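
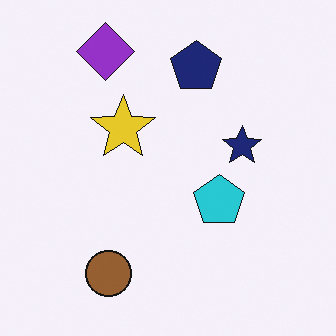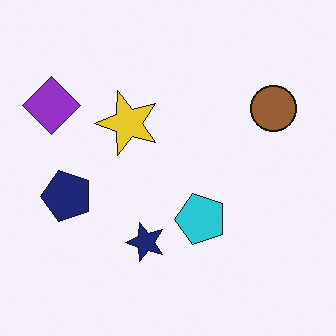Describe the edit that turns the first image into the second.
The image was transposed (reflected across the top-left ↔ bottom-right diagonal).

Shapes have swapped their row and column positions — what was in the top-right is now in the bottom-left — a diagonal reflection.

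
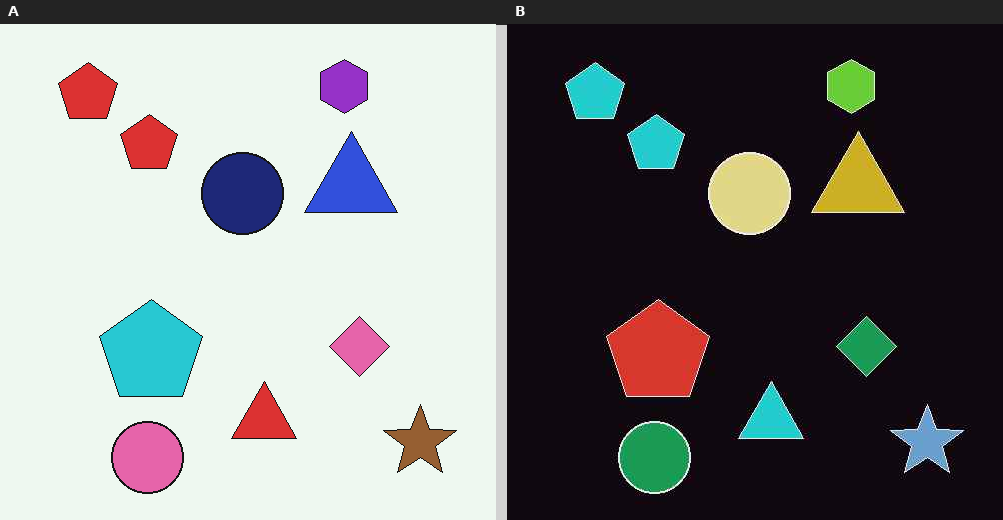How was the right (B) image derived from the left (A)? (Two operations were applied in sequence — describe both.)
The image was color-inverted (negative), then given moderate JPEG compression.

The light background has become dark and every shape's color is its complement — a photographic negative. Blocky 8×8 compression artifacts appear around shape edges and the flat background shows ringing — characteristic JPEG degradation.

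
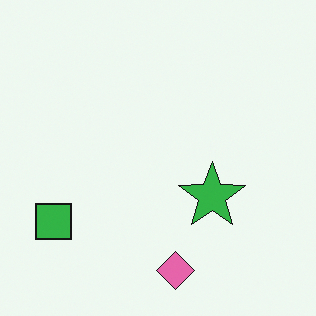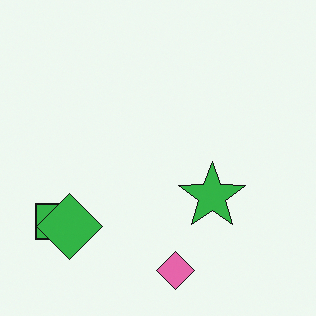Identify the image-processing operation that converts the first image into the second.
The image was overlaid with an additional green diamond.

A green diamond appears in the second image that is absent from the first.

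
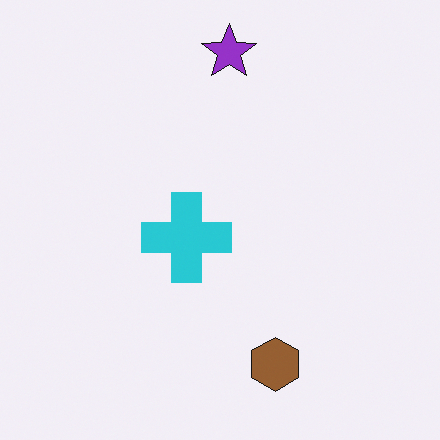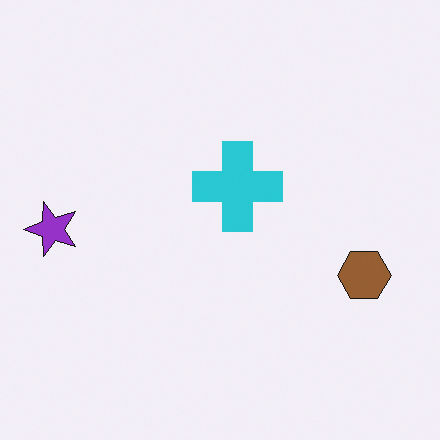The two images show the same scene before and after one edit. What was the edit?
The second image is the first transposed (reflected across the top-left ↔ bottom-right diagonal).

Shapes have swapped their row and column positions — what was in the top-right is now in the bottom-left — a diagonal reflection.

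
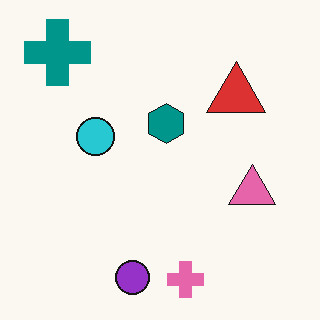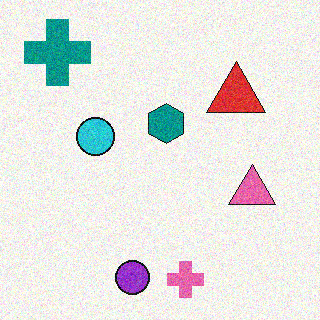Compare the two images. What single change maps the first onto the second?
The second image is the first degraded with moderate additive noise.

Random speckle covers the whole image, including the flat background.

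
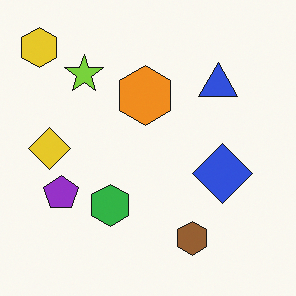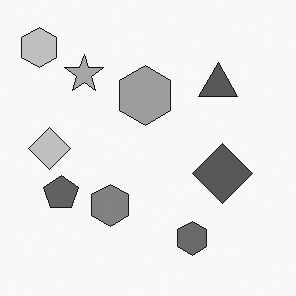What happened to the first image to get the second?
The transformation is: converted to grayscale.

All color is removed — every shape is now a shade of grey.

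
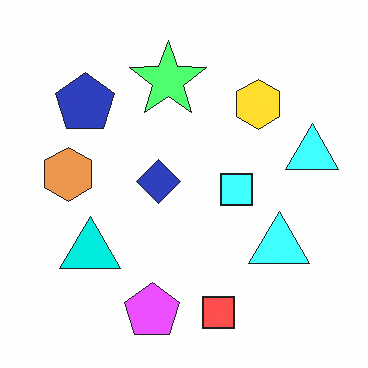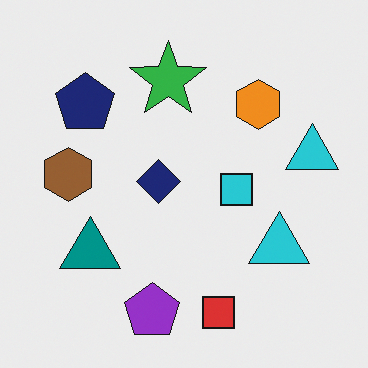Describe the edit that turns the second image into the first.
The image was noticeably brightened.

Every pixel — background and shapes alike — is uniformly brightened.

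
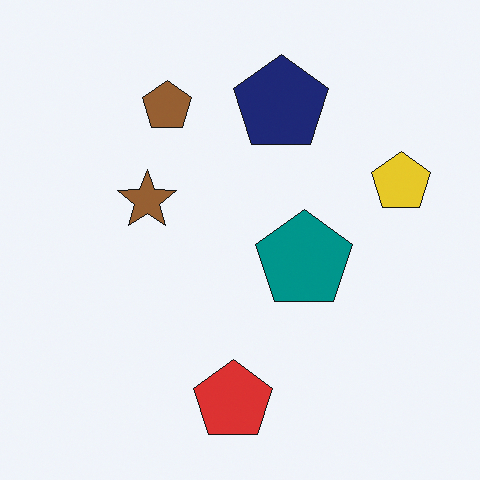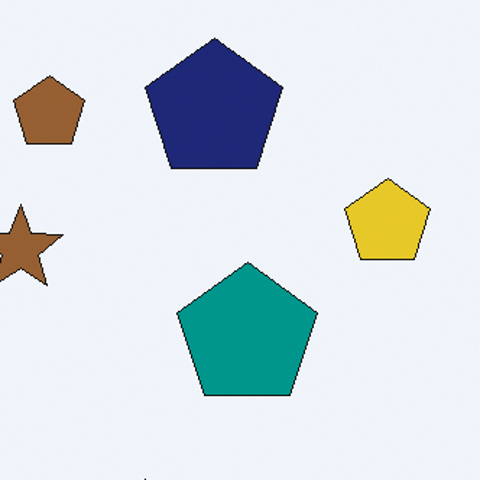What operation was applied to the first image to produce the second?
It was cropped slightly and scaled back up.

The visible shapes are larger and the field of view is narrower; shapes near the original edges may be partly or wholly outside the frame — a crop-and-rescale.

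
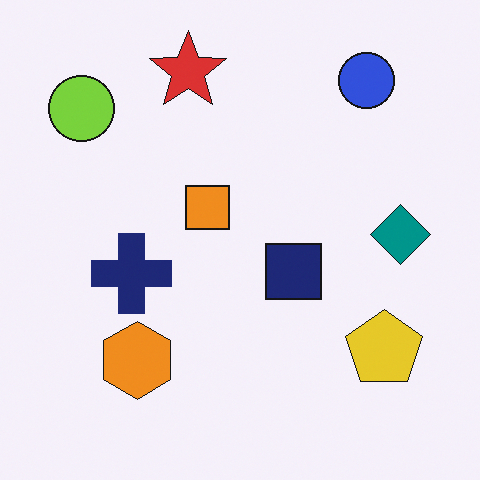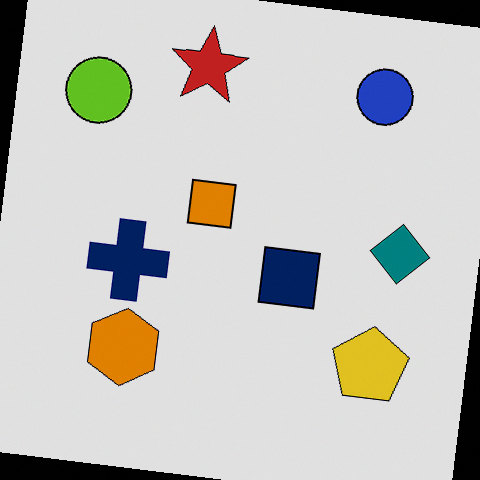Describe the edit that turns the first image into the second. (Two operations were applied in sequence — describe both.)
This is the original image rotated clockwise by a slight angle, then moderately posterized.

Every shape is tilted by the same angle and the image corners show triangular fill wedges — a whole-image rotation by a non-right angle. Each flat color has snapped to a coarser quantized level — most visibly, the near-white background has dropped to a flat grey.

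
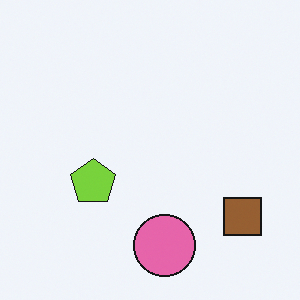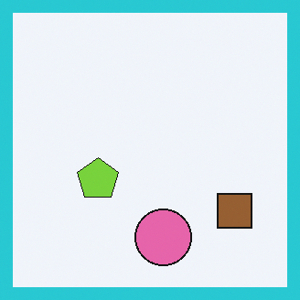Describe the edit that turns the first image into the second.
The transformation is: framed with a cyan border.

A solid cyan frame runs around the edge of the second image, with the content slightly shrunk inside it.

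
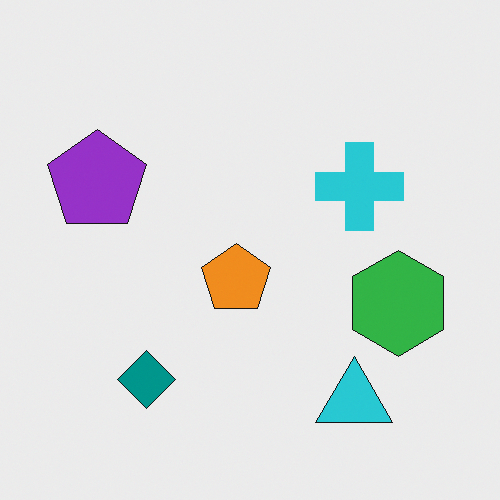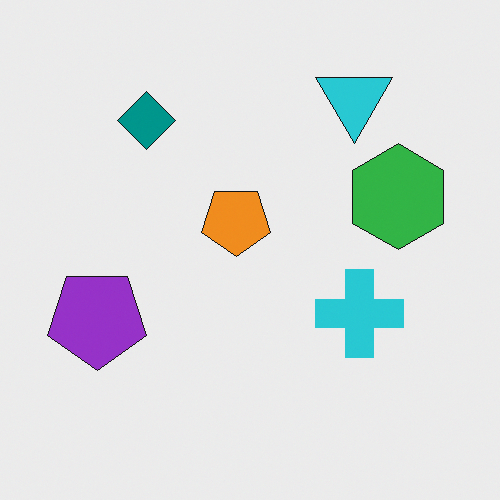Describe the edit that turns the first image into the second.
The image was flipped vertically (top ↔ bottom).

The cyan triangle is in the bottom-right of the first image and the top-right of the second — shapes on opposite sides of the horizontal midline have swapped in a mirror flip.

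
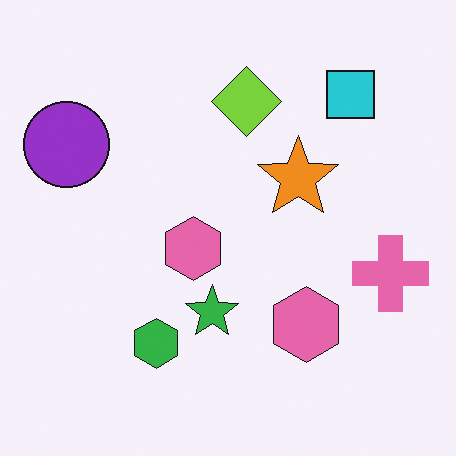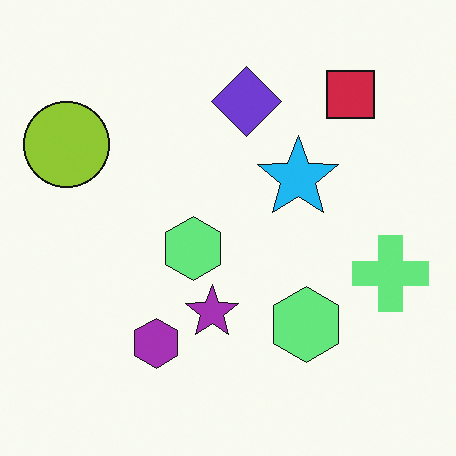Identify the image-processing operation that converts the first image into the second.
It was hue-shifted through roughly half the color wheel.

Every shape's color has rotated by the same amount around the hue wheel — a uniform hue shift.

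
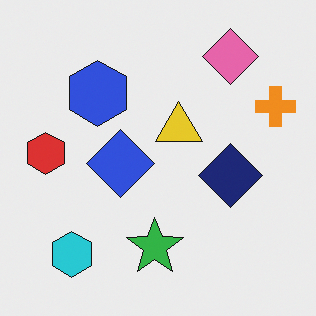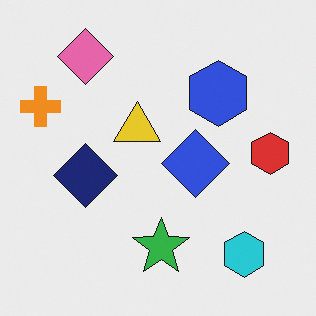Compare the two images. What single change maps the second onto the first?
It was flipped horizontally (left ↔ right).

The orange cross is in the left of the second image and the right of the first — shapes on opposite sides of the vertical midline have swapped in a mirror flip.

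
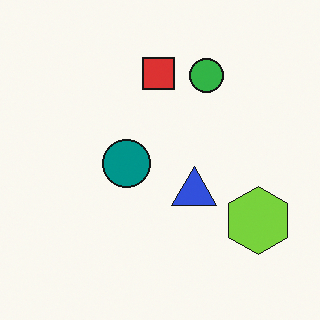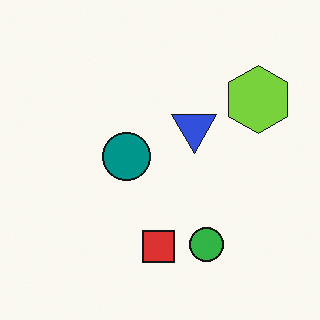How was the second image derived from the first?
This is the original image flipped vertically (top ↔ bottom).

The red square is in the top of the first image and the bottom of the second — shapes on opposite sides of the horizontal midline have swapped in a mirror flip.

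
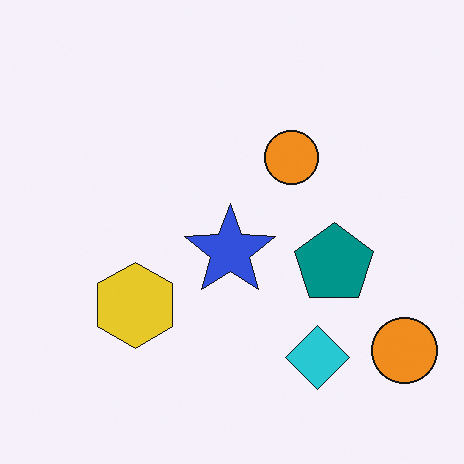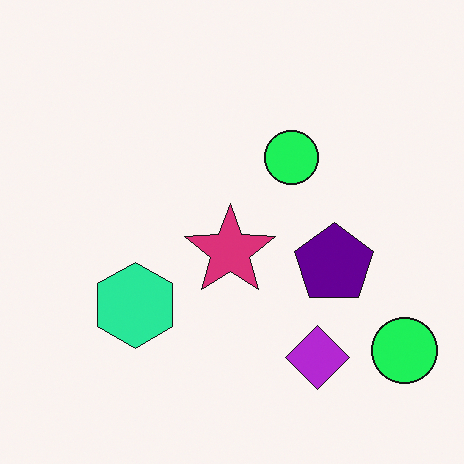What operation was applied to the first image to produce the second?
The image was hue-shifted noticeably.

Every shape's color has rotated by the same amount around the hue wheel — a uniform hue shift.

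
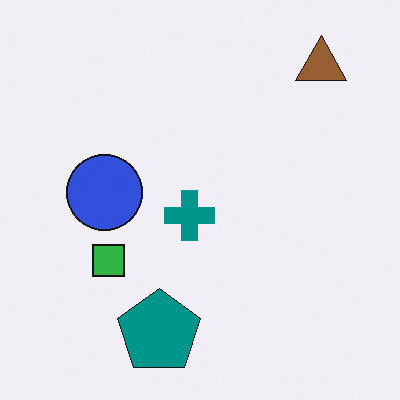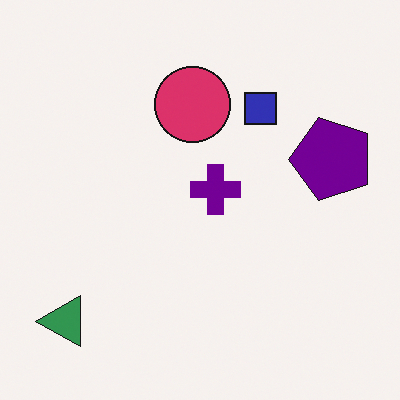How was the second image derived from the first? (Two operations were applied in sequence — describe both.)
The second image is the first transposed (reflected across the top-left ↔ bottom-right diagonal), then hue-shifted through roughly a third of the color wheel.

Shapes have swapped their row and column positions — what was in the top-right is now in the bottom-left — a diagonal reflection. Every shape's color has rotated by the same amount around the hue wheel — a uniform hue shift.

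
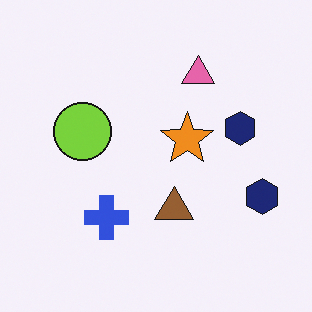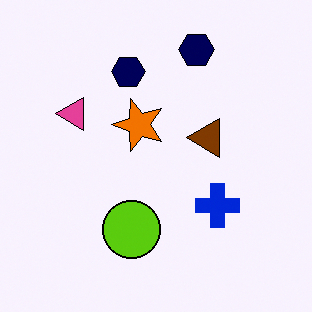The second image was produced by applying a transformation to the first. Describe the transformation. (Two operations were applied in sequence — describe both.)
The image was rotated 90° counter-clockwise, then given slightly increased contrast.

The pink triangle sits in the top of the first image and the left of the second — consistent with a whole-image 90° counter-clockwise rotation. Tones are pushed away from mid-grey across the whole image — a global contrast change.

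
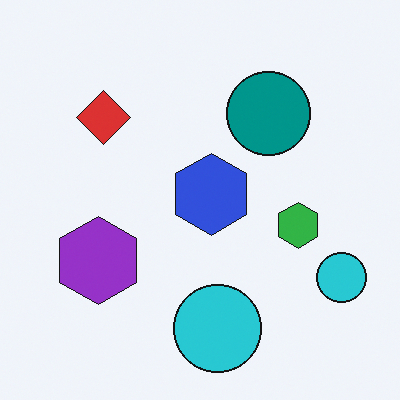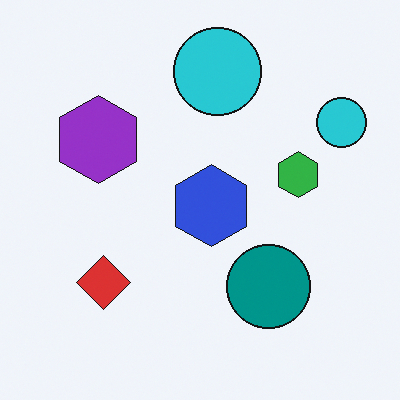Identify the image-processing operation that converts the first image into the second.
Flipped vertically (top ↔ bottom).

The teal circle is in the top-right of the first image and the bottom-right of the second — shapes on opposite sides of the horizontal midline have swapped in a mirror flip.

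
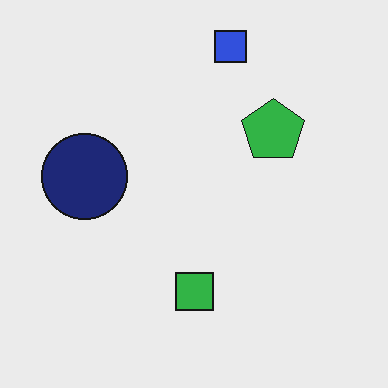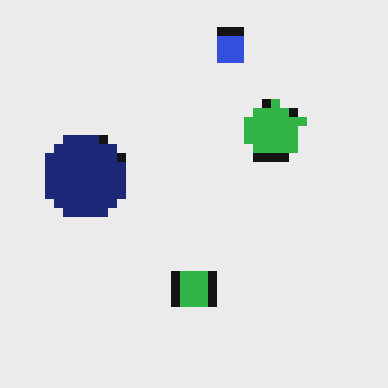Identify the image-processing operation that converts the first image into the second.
Coarsely pixelated.

Shapes are reduced to large square blocks; fine edges and outlines are lost — a downscale-then-upscale (mosaic) effect.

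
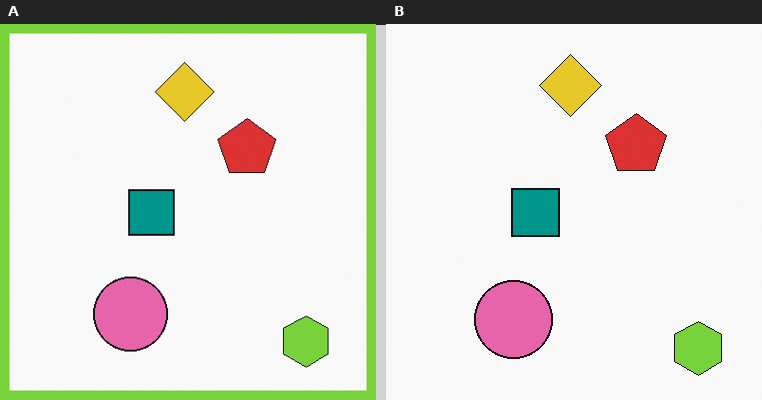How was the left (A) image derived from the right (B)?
The transformation is: framed with a lime border.

A solid lime frame runs around the edge of the left (A) image, with the content slightly shrunk inside it.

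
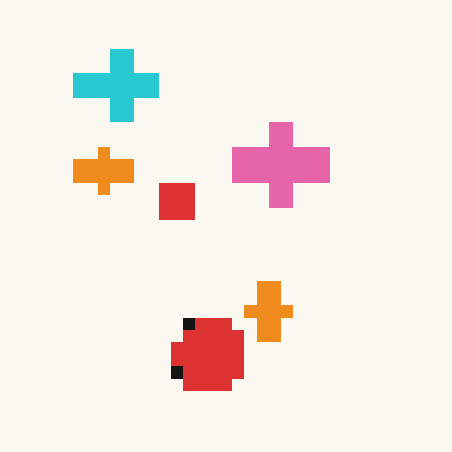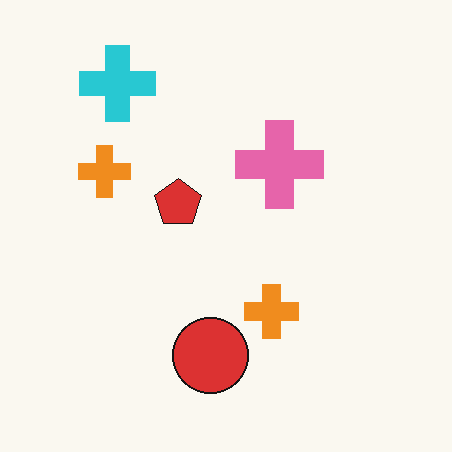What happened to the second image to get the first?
Heavily pixelated into large blocks.

Shapes are reduced to large square blocks; fine edges and outlines are lost — a downscale-then-upscale (mosaic) effect.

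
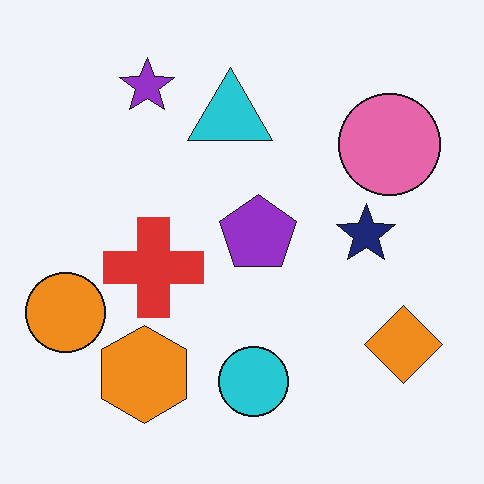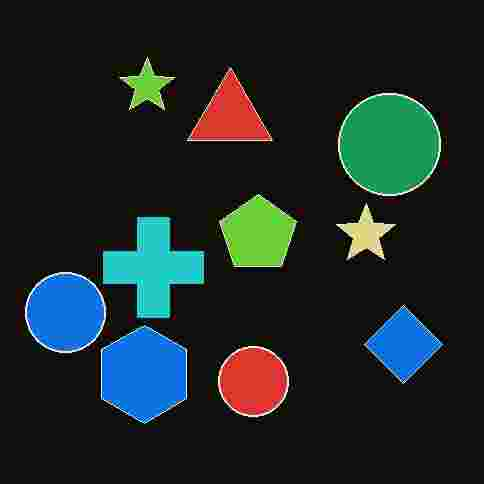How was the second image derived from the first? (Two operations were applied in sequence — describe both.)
The transformation is: color-inverted (negative), then heavily JPEG-compressed with obvious blocking artifacts.

The light background has become dark and every shape's color is its complement — a photographic negative. Blocky 8×8 compression artifacts appear around shape edges and the flat background shows ringing — characteristic JPEG degradation.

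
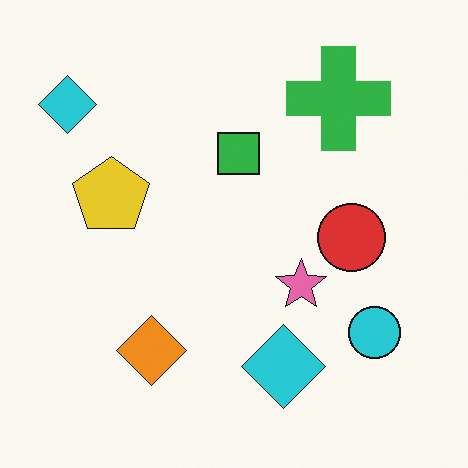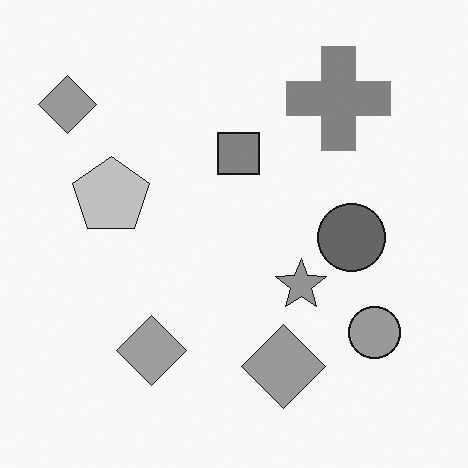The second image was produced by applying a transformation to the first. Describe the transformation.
Converted to grayscale.

All color is removed — every shape is now a shade of grey.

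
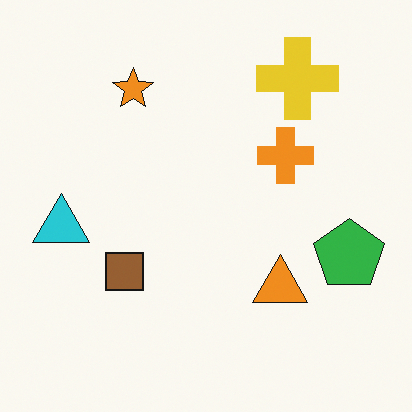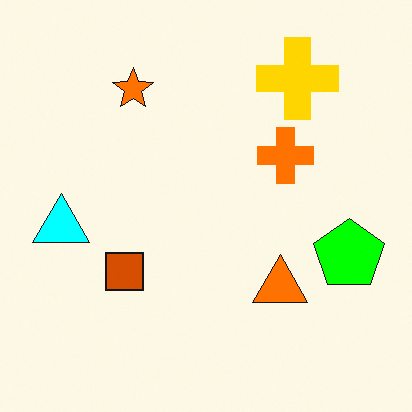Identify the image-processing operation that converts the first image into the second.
The image was heavily oversaturated.

All colors are more vivid — a global saturation change.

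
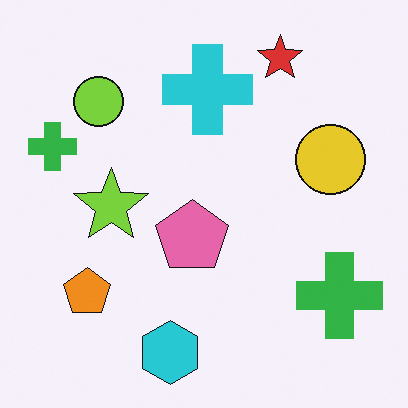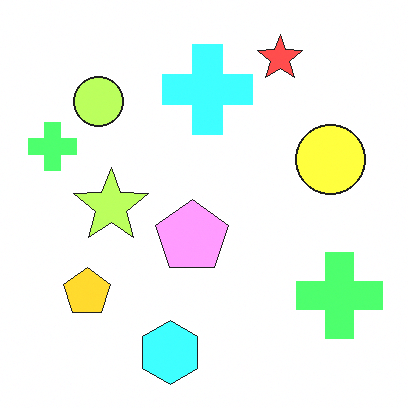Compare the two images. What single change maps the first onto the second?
The image was noticeably brightened.

Every pixel — background and shapes alike — is uniformly brightened.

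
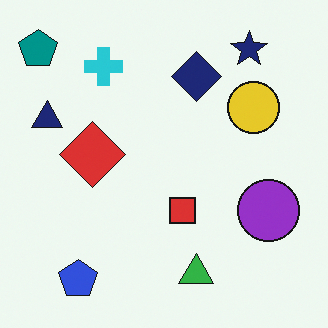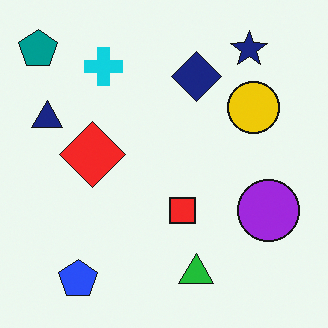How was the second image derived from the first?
It was slightly oversaturated.

All colors are more vivid — a global saturation change.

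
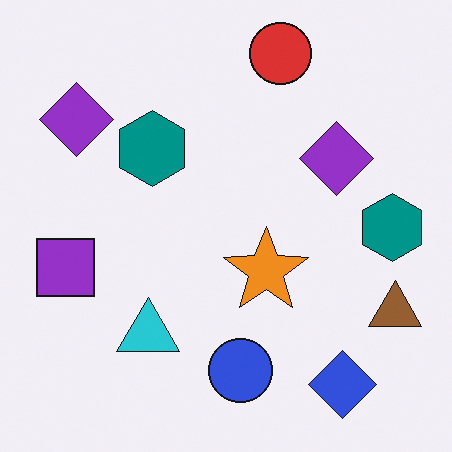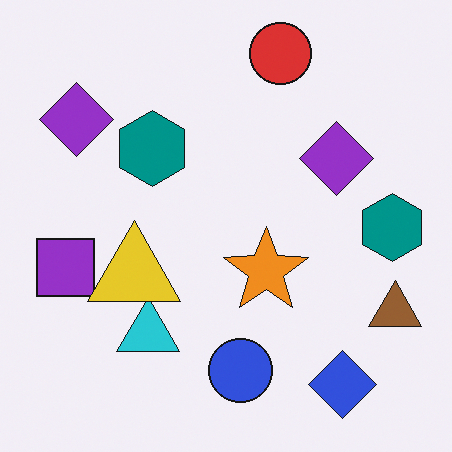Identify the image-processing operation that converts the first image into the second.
The image was overlaid with an additional yellow triangle.

A yellow triangle appears in the second image that is absent from the first.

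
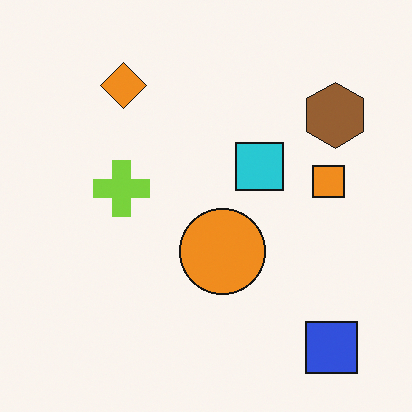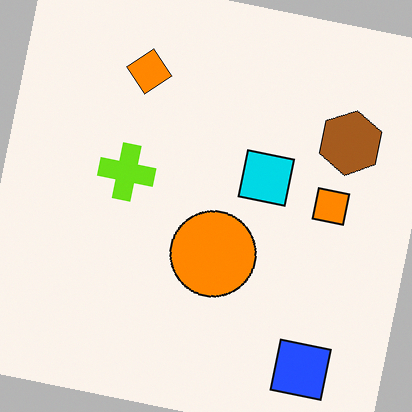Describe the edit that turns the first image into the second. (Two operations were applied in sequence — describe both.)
It was slightly oversaturated, then rotated clockwise by a small amount.

All colors are more vivid — a global saturation change. Every shape is tilted by the same angle and the image corners show triangular fill wedges — a whole-image rotation by a non-right angle.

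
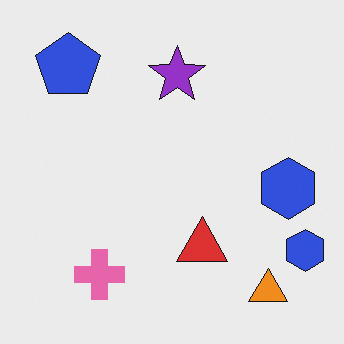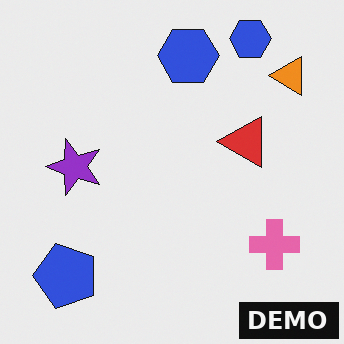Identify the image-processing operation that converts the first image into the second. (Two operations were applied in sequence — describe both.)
This is the original image rotated 90° counter-clockwise, then watermarked with the text "DEMO" in the lower-right corner.

The orange triangle sits in the bottom-right of the first image and the top-right of the second — consistent with a whole-image 90° counter-clockwise rotation. A dark label reading "DEMO" appears in the lower-right corner.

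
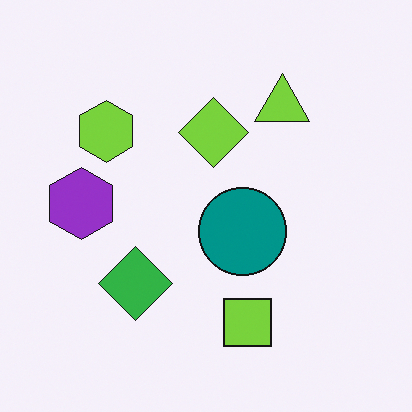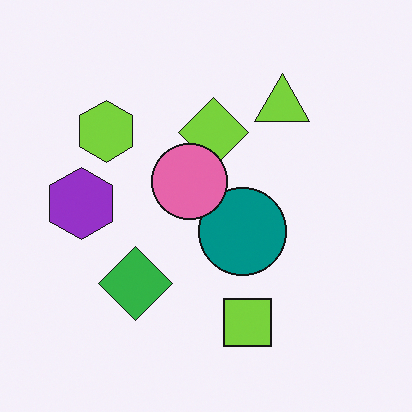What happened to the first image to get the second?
It was overlaid with an additional pink circle.

A pink circle appears in the second image that is absent from the first.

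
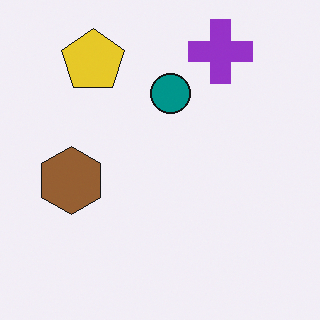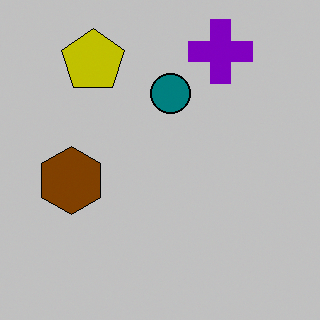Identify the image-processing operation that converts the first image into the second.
Heavily posterized to just a handful of flat colors.

Each flat color has snapped to a coarser quantized level — most visibly, the near-white background has dropped to a flat grey.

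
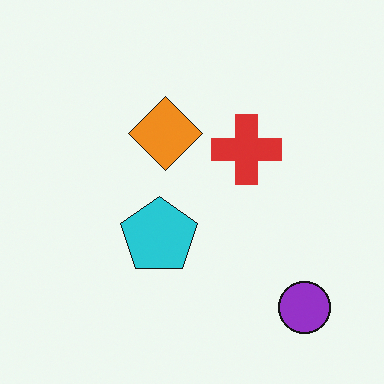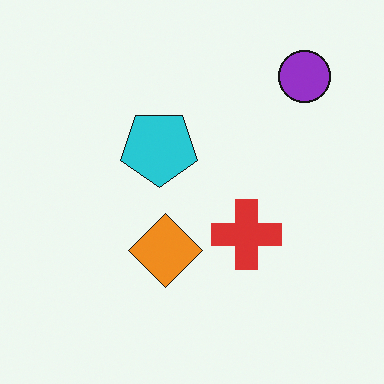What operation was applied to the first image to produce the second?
This is the original image flipped vertically (top ↔ bottom).

The purple circle is in the bottom-right of the first image and the top-right of the second — shapes on opposite sides of the horizontal midline have swapped in a mirror flip.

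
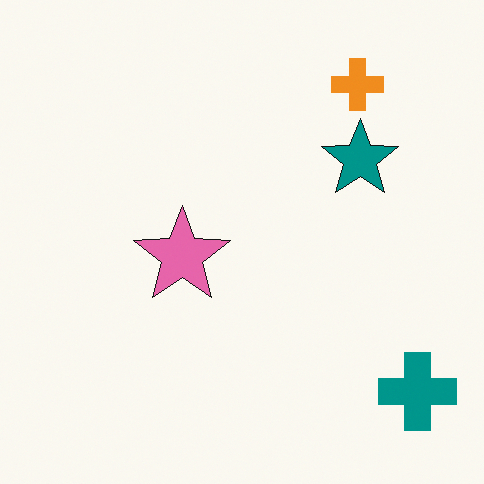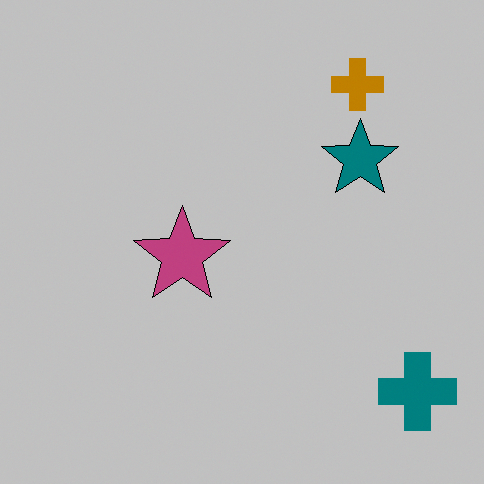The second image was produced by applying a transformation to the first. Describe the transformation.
The second image is the first aggressively posterized.

Each flat color has snapped to a coarser quantized level — most visibly, the near-white background has dropped to a flat grey.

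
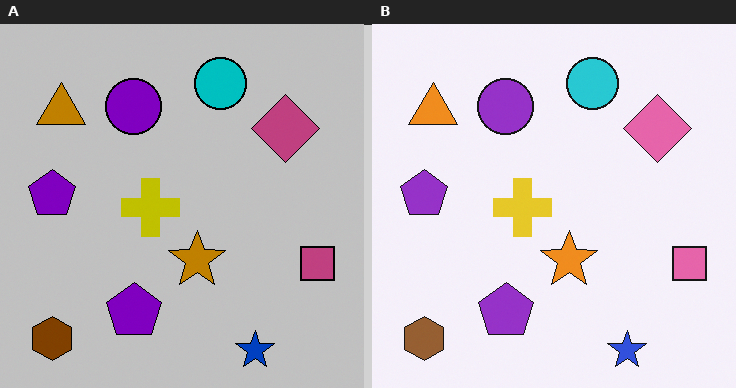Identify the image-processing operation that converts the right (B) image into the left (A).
This is the original image aggressively posterized.

Each flat color has snapped to a coarser quantized level — most visibly, the near-white background has dropped to a flat grey.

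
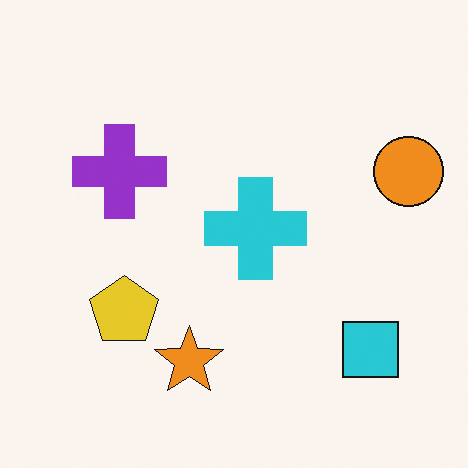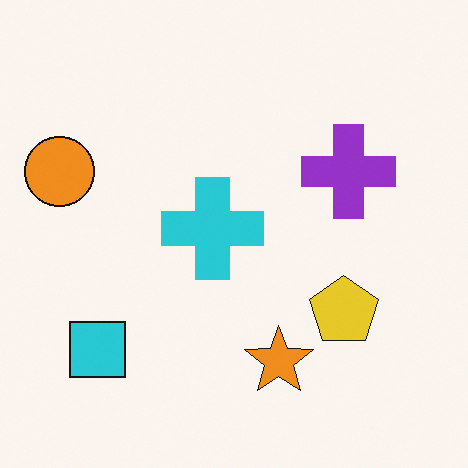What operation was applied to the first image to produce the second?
It was flipped horizontally (left ↔ right).

The orange circle is in the right of the first image and the left of the second — shapes on opposite sides of the vertical midline have swapped in a mirror flip.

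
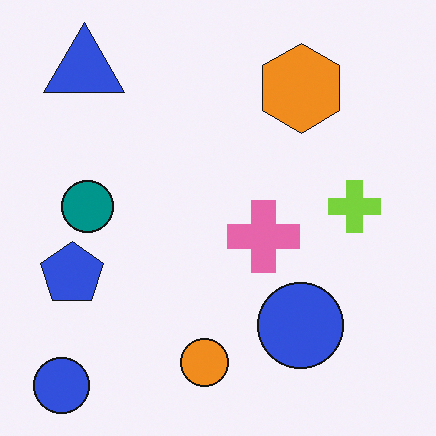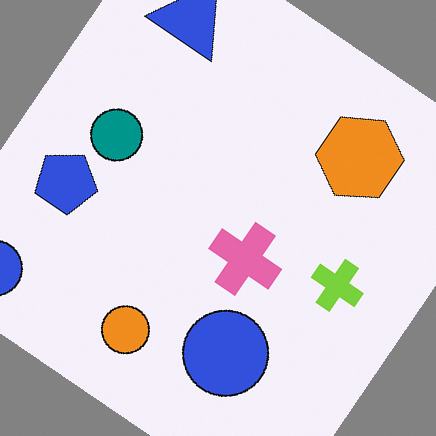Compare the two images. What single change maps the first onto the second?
The transformation is: rotated clockwise by a large amount — several tens of degrees.

Every shape is tilted by the same angle and the image corners show triangular fill wedges — a whole-image rotation by a non-right angle.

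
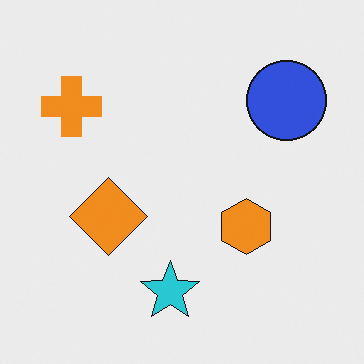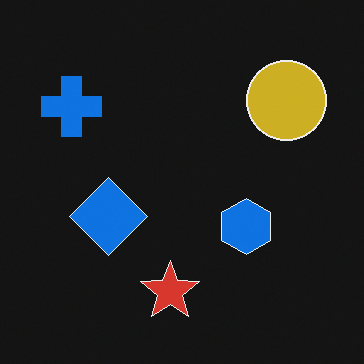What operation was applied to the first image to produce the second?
The transformation is: color-inverted (negative).

The light background has become dark and every shape's color is its complement — a photographic negative.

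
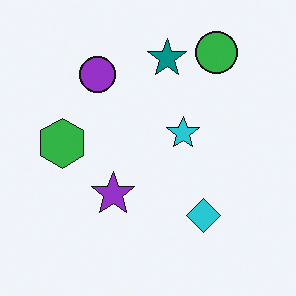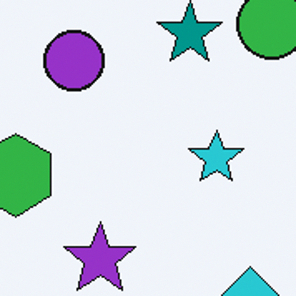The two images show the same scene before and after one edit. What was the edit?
The transformation is: cropped tightly and scaled back up.

The visible shapes are larger and the field of view is narrower; shapes near the original edges may be partly or wholly outside the frame — a crop-and-rescale.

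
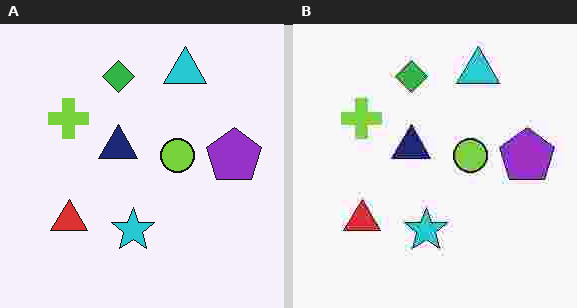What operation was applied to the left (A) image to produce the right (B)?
This is the original image degraded with heavy JPEG compression.

Blocky 8×8 compression artifacts appear around shape edges and the flat background shows ringing — characteristic JPEG degradation.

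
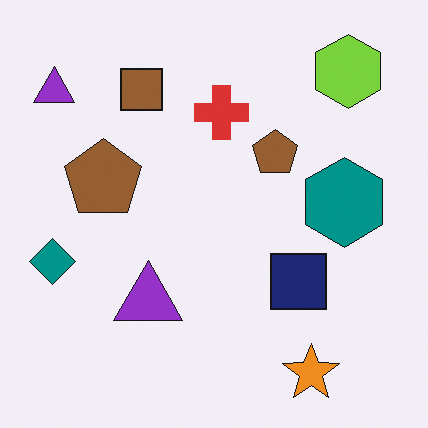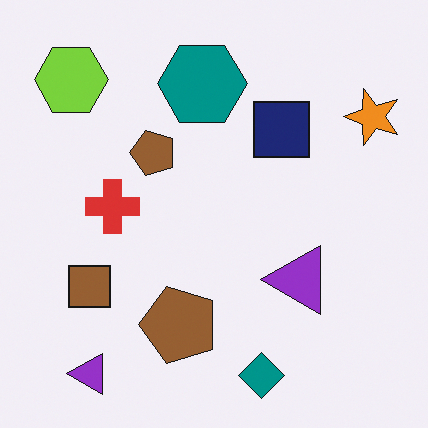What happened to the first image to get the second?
The image was rotated 90° counter-clockwise.

The lime hexagon sits in the top-right of the first image and the top-left of the second — consistent with a whole-image 90° counter-clockwise rotation.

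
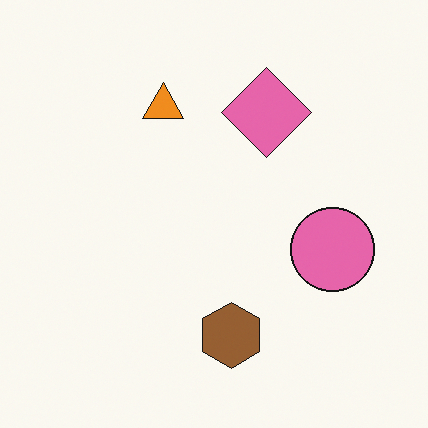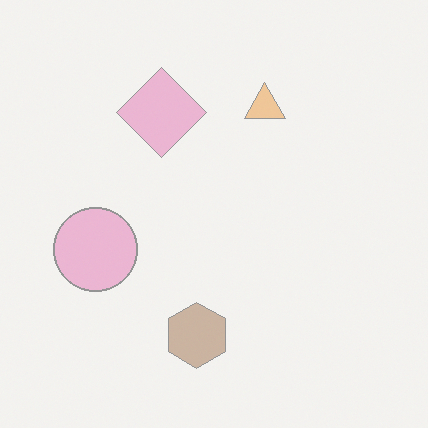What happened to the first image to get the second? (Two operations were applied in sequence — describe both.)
The transformation is: given much lower contrast, then flipped horizontally (left ↔ right).

Tones are pushed toward mid-grey across the whole image — a global contrast change. The pink circle is in the right of the first image and the left of the second — shapes on opposite sides of the vertical midline have swapped in a mirror flip.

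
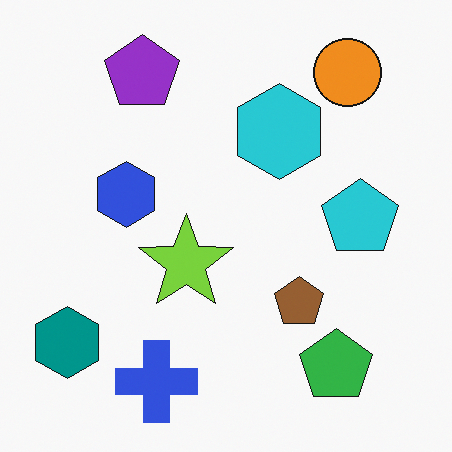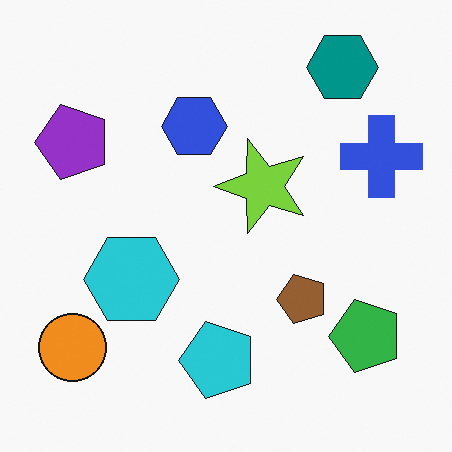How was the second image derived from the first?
This is the original image transposed (reflected across the top-left ↔ bottom-right diagonal).

Shapes have swapped their row and column positions — what was in the top-right is now in the bottom-left — a diagonal reflection.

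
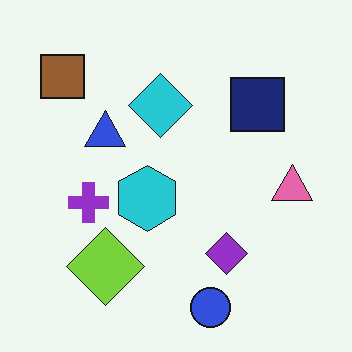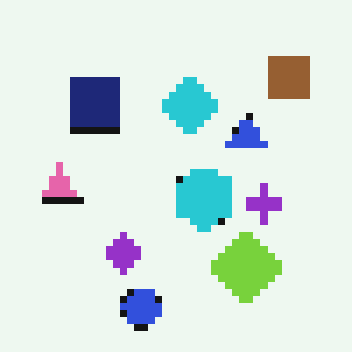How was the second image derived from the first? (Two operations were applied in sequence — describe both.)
The transformation is: pixelated into visible square blocks, then flipped horizontally (left ↔ right).

Shapes are reduced to large square blocks; fine edges and outlines are lost — a downscale-then-upscale (mosaic) effect. The pink triangle is in the right of the first image and the left of the second — shapes on opposite sides of the vertical midline have swapped in a mirror flip.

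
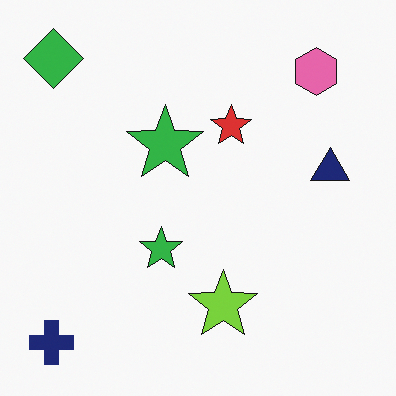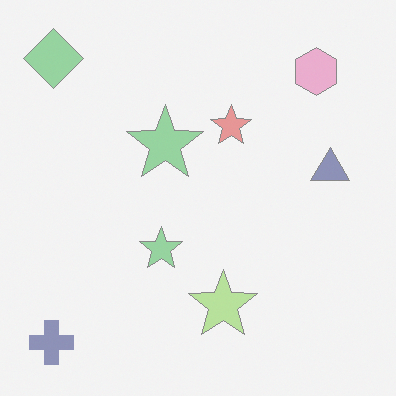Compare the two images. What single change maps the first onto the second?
The second image is the first given much lower contrast.

Tones are pushed toward mid-grey across the whole image — a global contrast change.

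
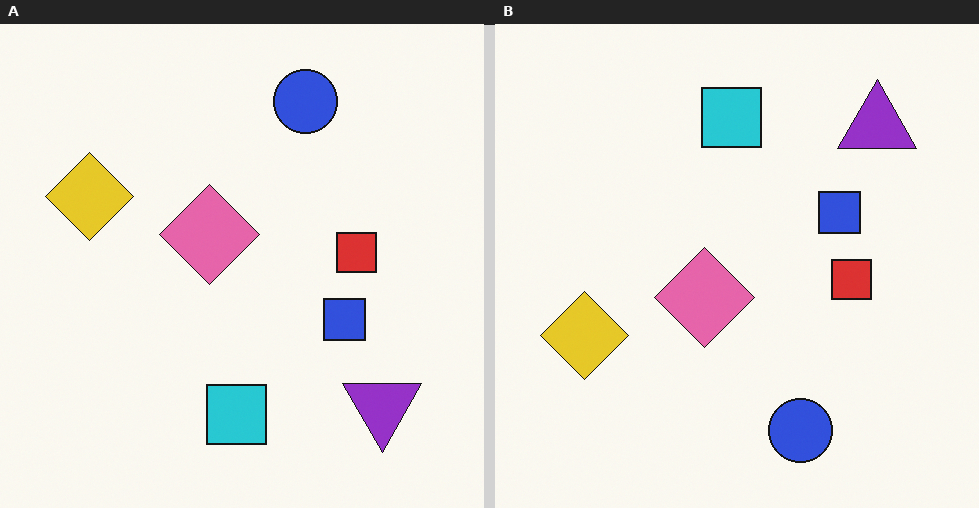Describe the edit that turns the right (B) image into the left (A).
It was flipped vertically (top ↔ bottom).

The blue circle is in the bottom of the right (B) image and the top of the left (A) — shapes on opposite sides of the horizontal midline have swapped in a mirror flip.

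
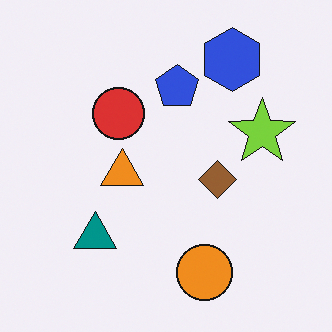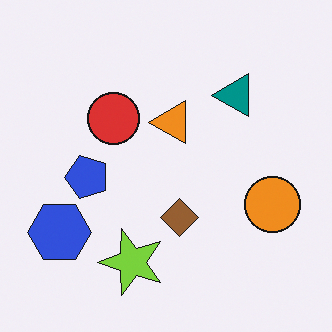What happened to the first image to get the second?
Transposed (reflected across the top-left ↔ bottom-right diagonal).

Shapes have swapped their row and column positions — what was in the top-right is now in the bottom-left — a diagonal reflection.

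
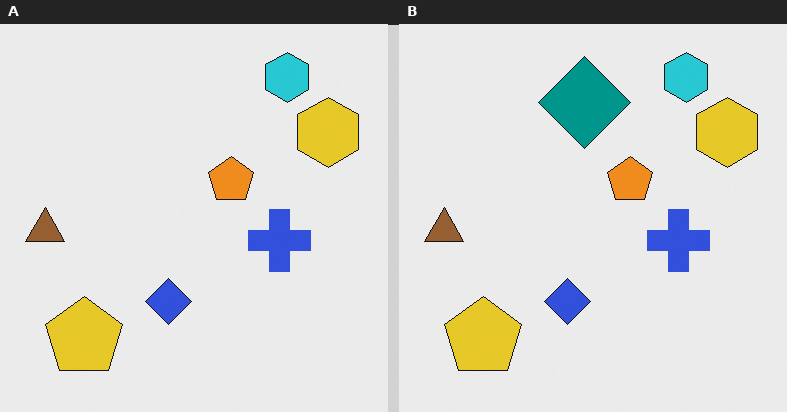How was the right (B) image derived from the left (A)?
This is the original image overlaid with an additional teal diamond.

A teal diamond appears in the right (B) image that is absent from the left (A).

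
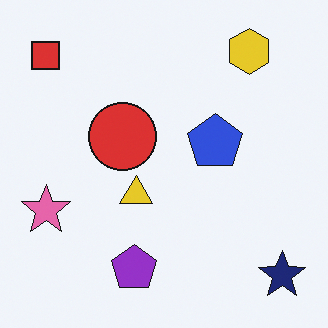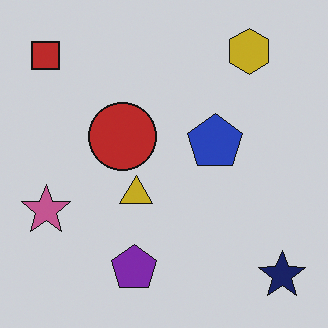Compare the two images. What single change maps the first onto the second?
This is the original image darkened a little.

Every pixel — background and shapes alike — is uniformly darkened.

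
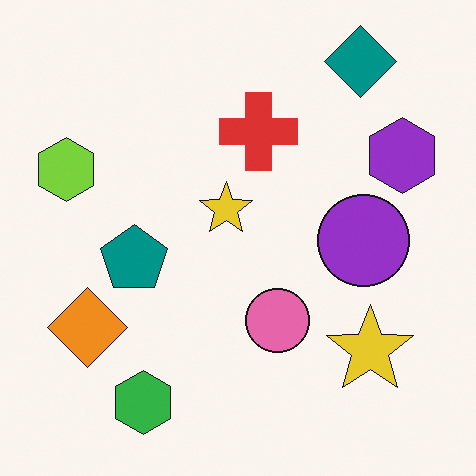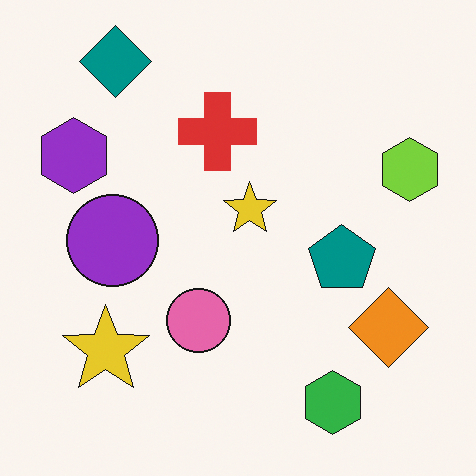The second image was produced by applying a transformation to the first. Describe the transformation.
The image was flipped horizontally (left ↔ right).

The lime hexagon is in the left of the first image and the right of the second — shapes on opposite sides of the vertical midline have swapped in a mirror flip.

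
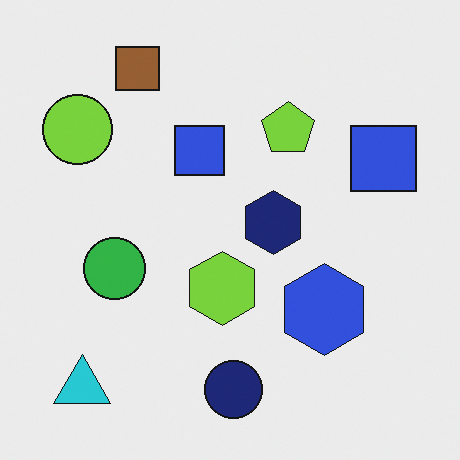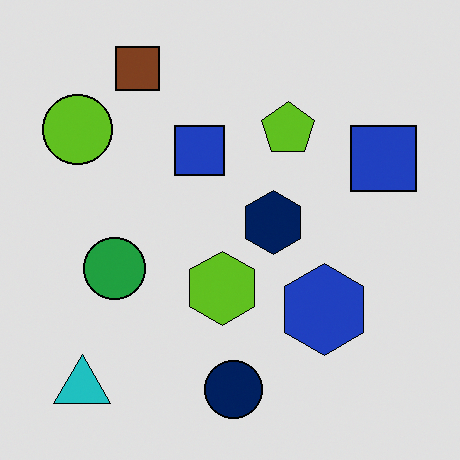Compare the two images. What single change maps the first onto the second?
It was posterized to a reduced palette.

Each flat color has snapped to a coarser quantized level — most visibly, the near-white background has dropped to a flat grey.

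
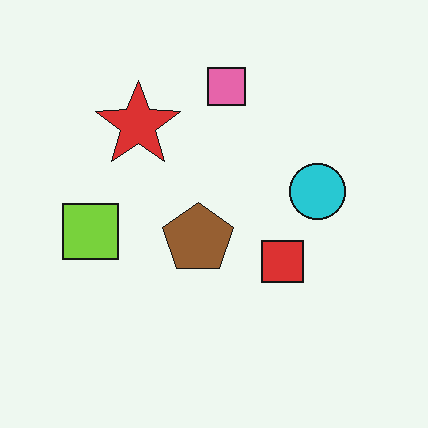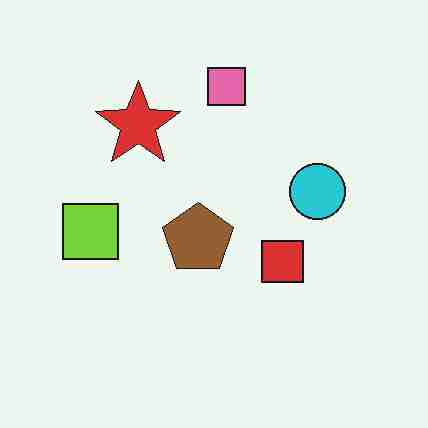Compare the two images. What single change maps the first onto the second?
This is the original image degraded with heavy JPEG compression.

Blocky 8×8 compression artifacts appear around shape edges and the flat background shows ringing — characteristic JPEG degradation.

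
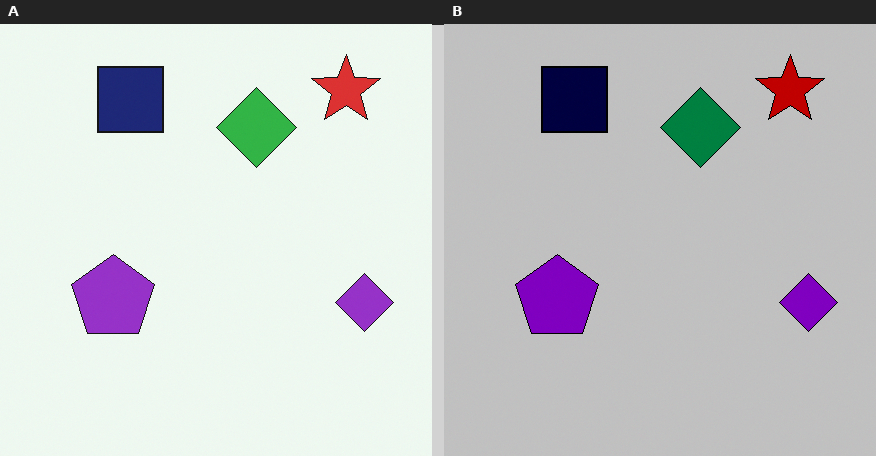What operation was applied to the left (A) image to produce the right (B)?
This is the original image aggressively posterized.

Each flat color has snapped to a coarser quantized level — most visibly, the near-white background has dropped to a flat grey.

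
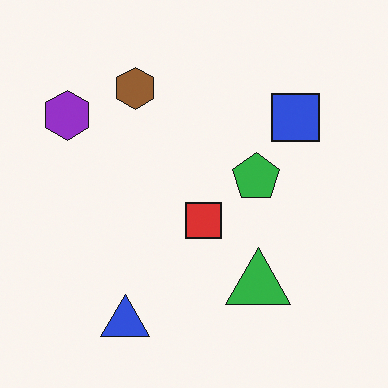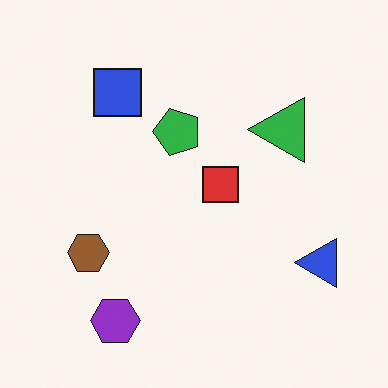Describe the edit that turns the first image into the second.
The second image is the first rotated 90° counter-clockwise.

The purple hexagon sits in the top-left of the first image and the bottom-left of the second — consistent with a whole-image 90° counter-clockwise rotation.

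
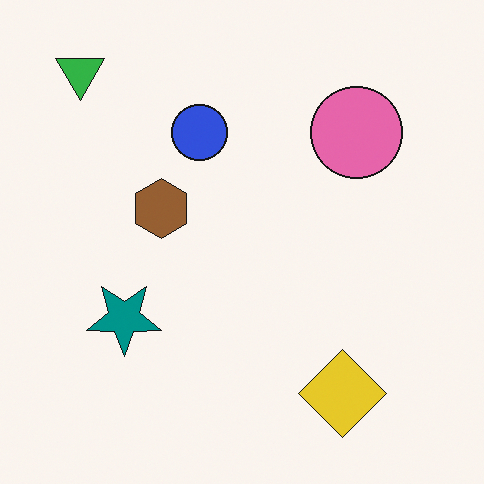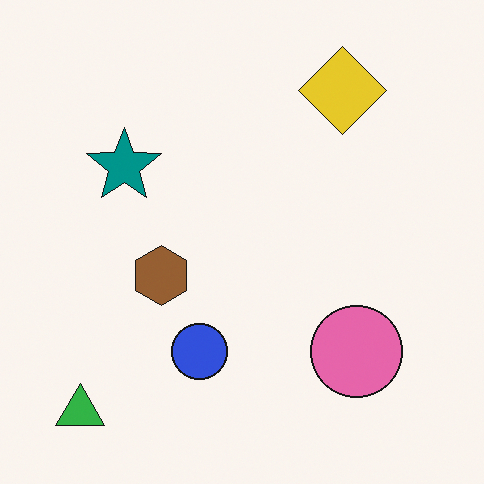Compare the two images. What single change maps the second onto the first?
The image was flipped vertically (top ↔ bottom).

The green triangle is in the bottom-left of the second image and the top-left of the first — shapes on opposite sides of the horizontal midline have swapped in a mirror flip.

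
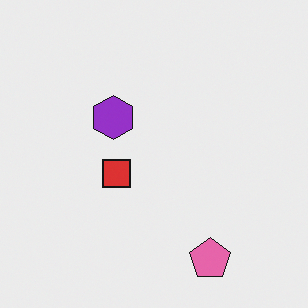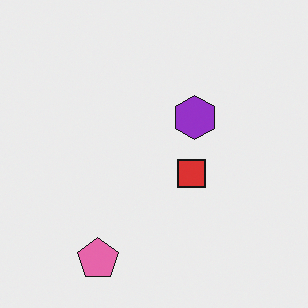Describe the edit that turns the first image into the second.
The transformation is: flipped horizontally (left ↔ right).

The pink pentagon is in the bottom-right of the first image and the bottom-left of the second — shapes on opposite sides of the vertical midline have swapped in a mirror flip.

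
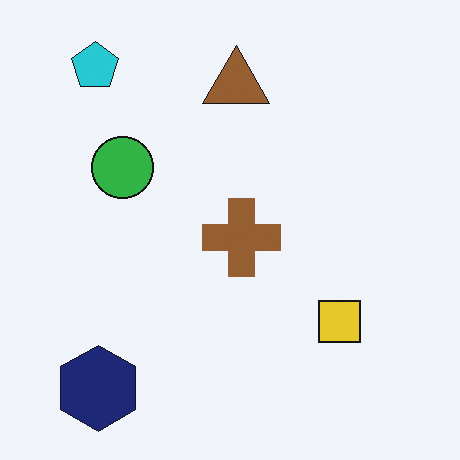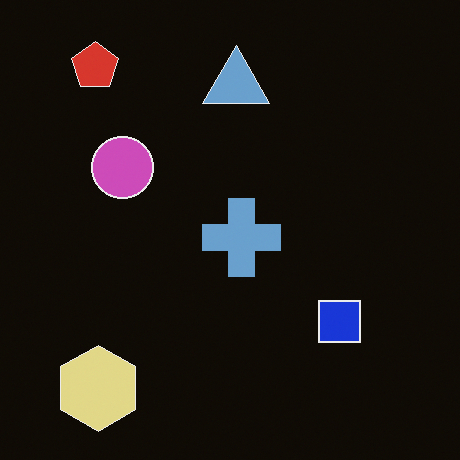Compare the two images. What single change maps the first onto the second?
Color-inverted (negative).

The light background has become dark and every shape's color is its complement — a photographic negative.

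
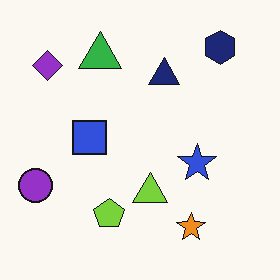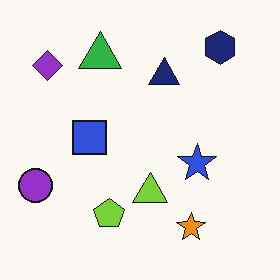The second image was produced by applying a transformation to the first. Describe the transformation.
This is the original image given moderate JPEG compression.

Blocky 8×8 compression artifacts appear around shape edges and the flat background shows ringing — characteristic JPEG degradation.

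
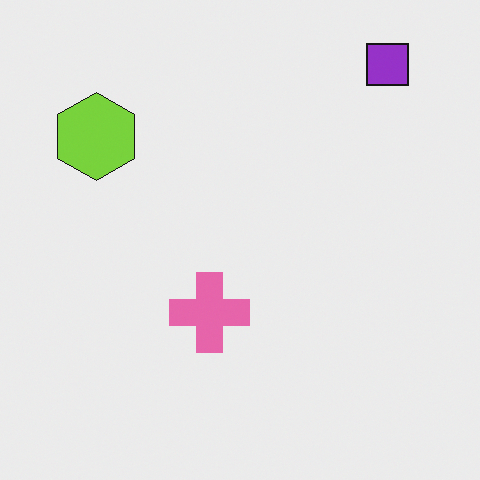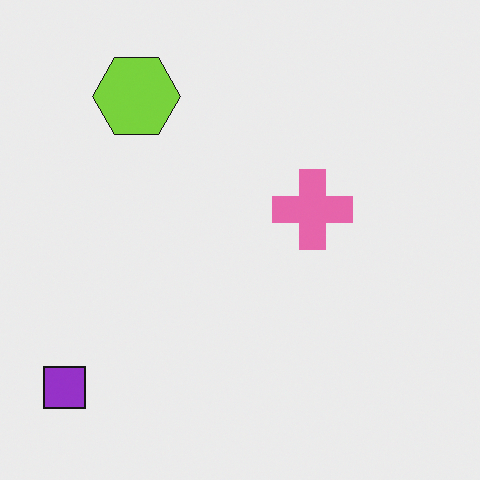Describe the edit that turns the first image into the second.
The image was transposed (reflected across the top-left ↔ bottom-right diagonal).

Shapes have swapped their row and column positions — what was in the top-right is now in the bottom-left — a diagonal reflection.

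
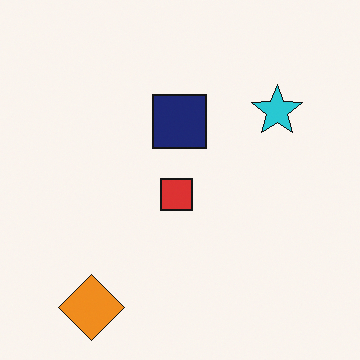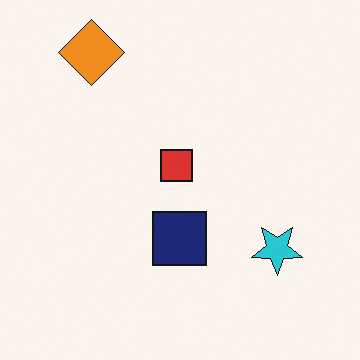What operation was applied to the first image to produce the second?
The transformation is: flipped vertically (top ↔ bottom).

The orange diamond is in the bottom-left of the first image and the top-left of the second — shapes on opposite sides of the horizontal midline have swapped in a mirror flip.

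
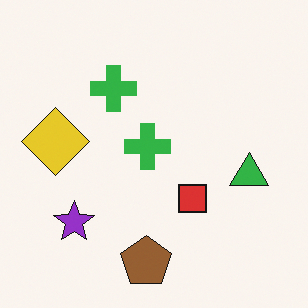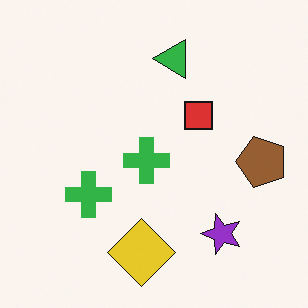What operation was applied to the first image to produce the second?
The transformation is: rotated 90° counter-clockwise.

The brown pentagon sits in the bottom of the first image and the right of the second — consistent with a whole-image 90° counter-clockwise rotation.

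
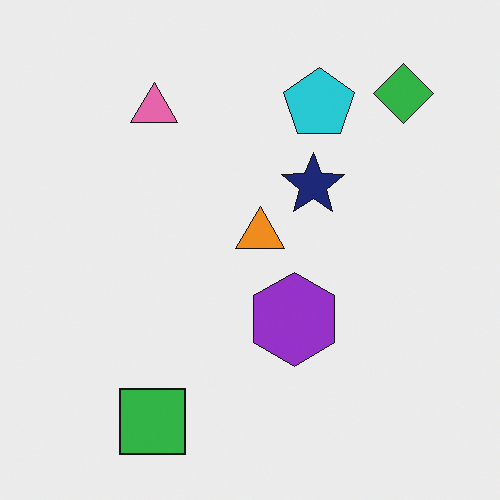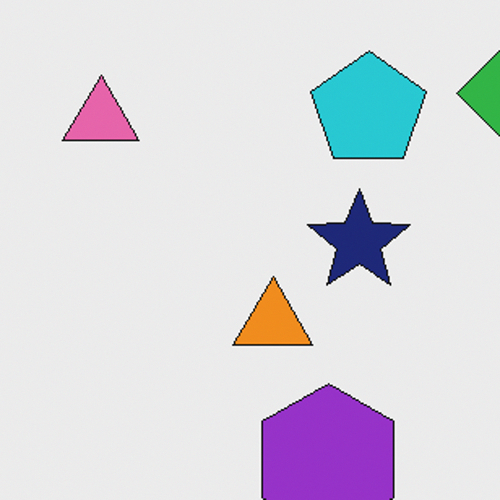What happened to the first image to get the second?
The image was cropped to a noticeably smaller region and rescaled.

The visible shapes are larger and the field of view is narrower; shapes near the original edges may be partly or wholly outside the frame — a crop-and-rescale.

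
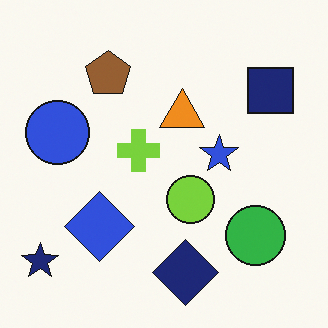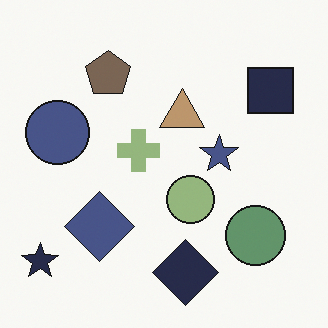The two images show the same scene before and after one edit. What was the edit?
The transformation is: heavily desaturated.

All colors are more muted and greyish — a global saturation change.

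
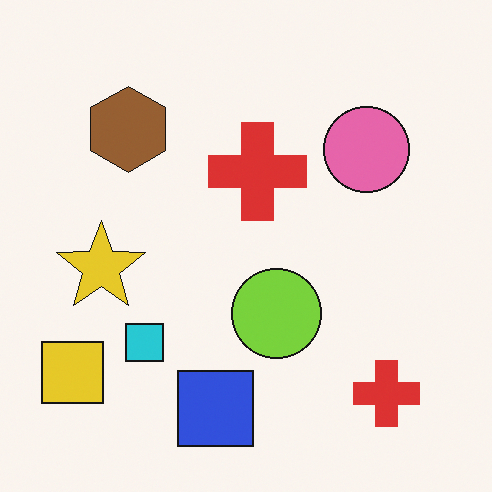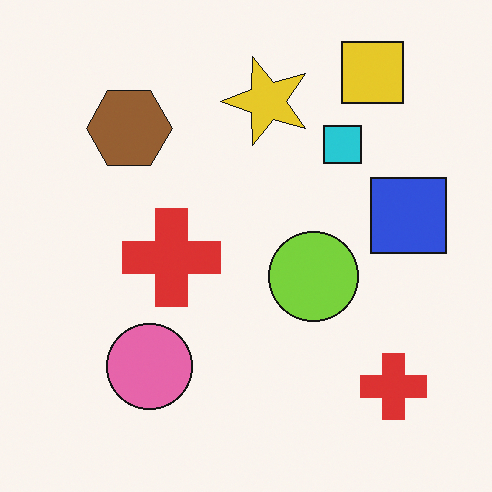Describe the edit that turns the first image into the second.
This is the original image transposed (reflected across the top-left ↔ bottom-right diagonal).

Shapes have swapped their row and column positions — what was in the top-right is now in the bottom-left — a diagonal reflection.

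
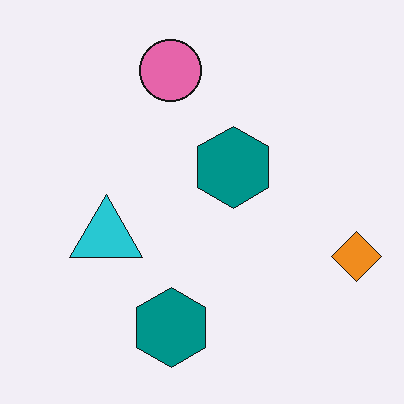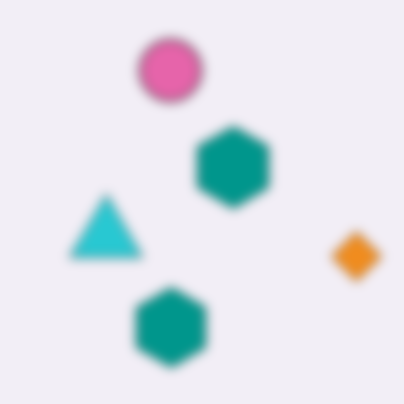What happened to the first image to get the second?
This is the original image heavily blurred.

Shape edges and outlines are uniformly softened across the whole image.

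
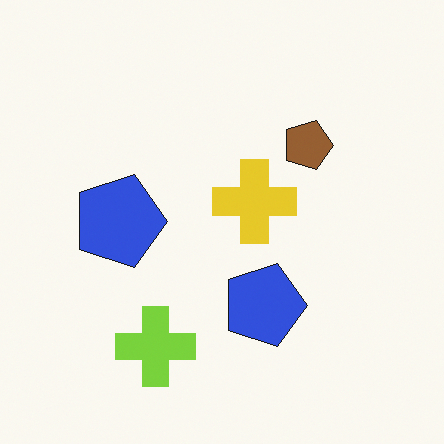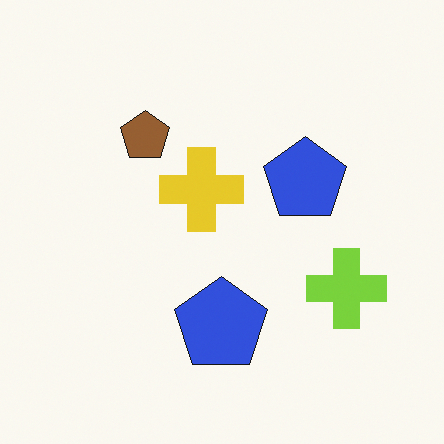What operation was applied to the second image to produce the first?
The first image is the second rotated 90° clockwise.

The lime cross sits in the right of the second image and the bottom of the first — consistent with a whole-image 90° clockwise rotation.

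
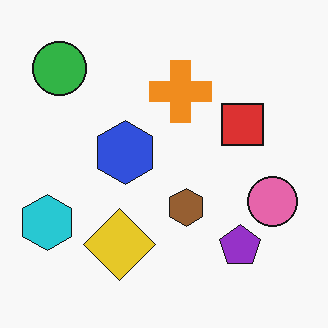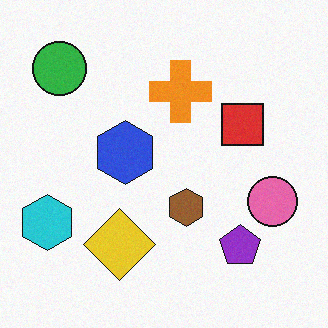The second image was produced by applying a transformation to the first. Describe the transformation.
This is the original image degraded with subtle gaussian noise.

Random speckle covers the whole image, including the flat background.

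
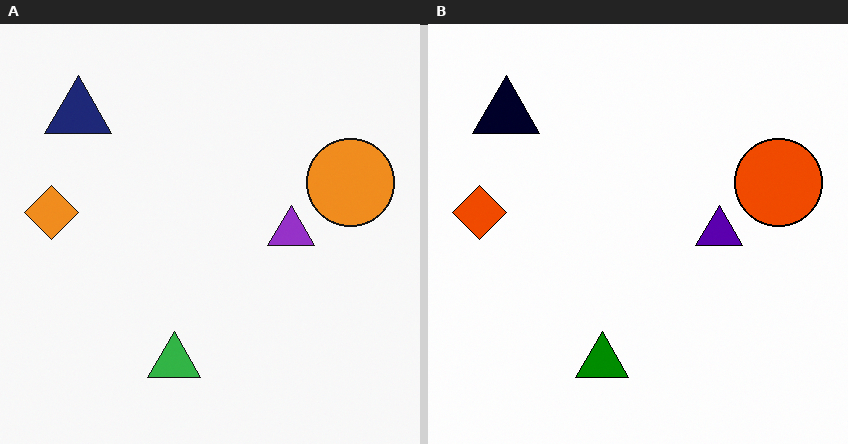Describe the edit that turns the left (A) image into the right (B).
The right (B) image is the left (A) boosted in contrast.

Tones are pushed away from mid-grey across the whole image — a global contrast change.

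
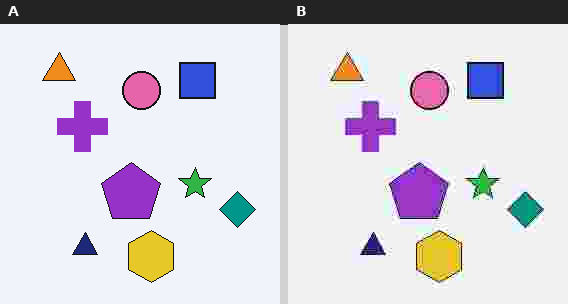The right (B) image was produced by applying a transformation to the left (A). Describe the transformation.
The transformation is: heavily JPEG-compressed with obvious blocking artifacts.

Blocky 8×8 compression artifacts appear around shape edges and the flat background shows ringing — characteristic JPEG degradation.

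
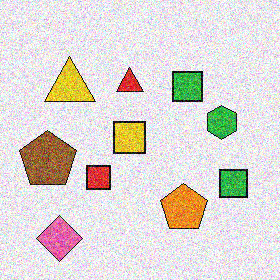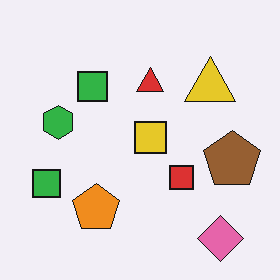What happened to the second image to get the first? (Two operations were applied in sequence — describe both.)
This is the original image degraded with heavy additive noise, then flipped horizontally (left ↔ right).

Random speckle covers the whole image, including the flat background. The brown pentagon is in the right of the second image and the left of the first — shapes on opposite sides of the vertical midline have swapped in a mirror flip.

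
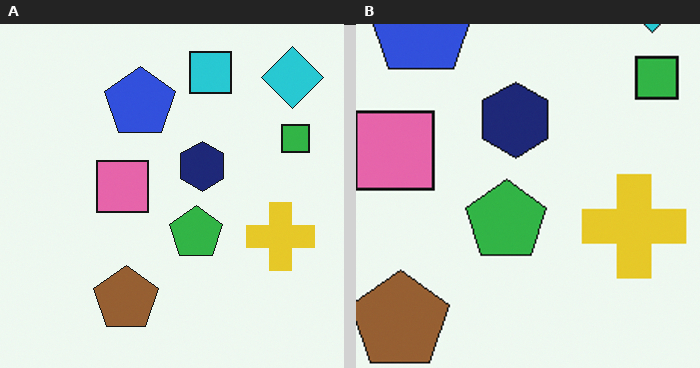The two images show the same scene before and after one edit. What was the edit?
It was cropped to a modestly smaller region and rescaled.

The visible shapes are larger and the field of view is narrower; shapes near the original edges may be partly or wholly outside the frame — a crop-and-rescale.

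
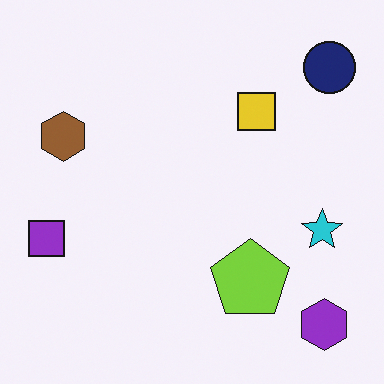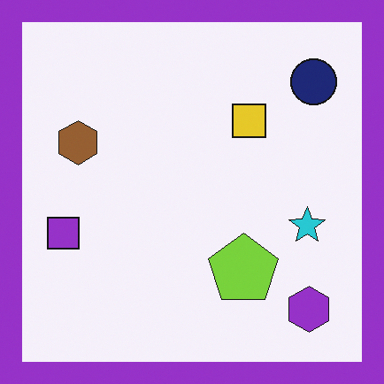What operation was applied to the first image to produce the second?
The second image is the first framed with a purple border.

A solid purple frame runs around the edge of the second image, with the content slightly shrunk inside it.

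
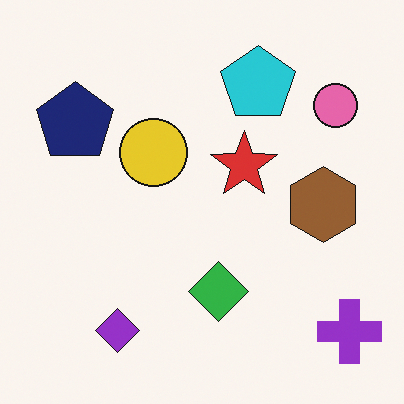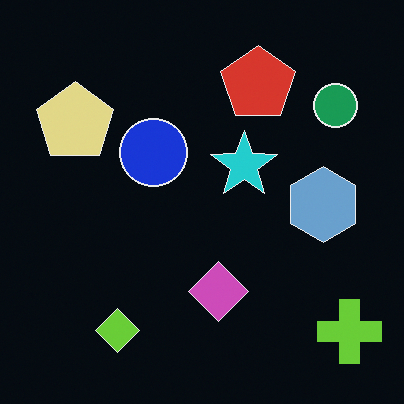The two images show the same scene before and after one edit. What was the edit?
The transformation is: color-inverted (negative).

The light background has become dark and every shape's color is its complement — a photographic negative.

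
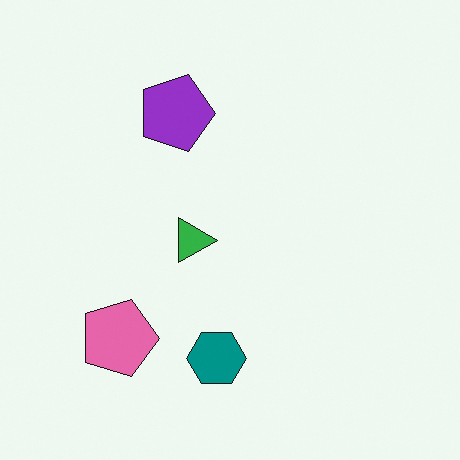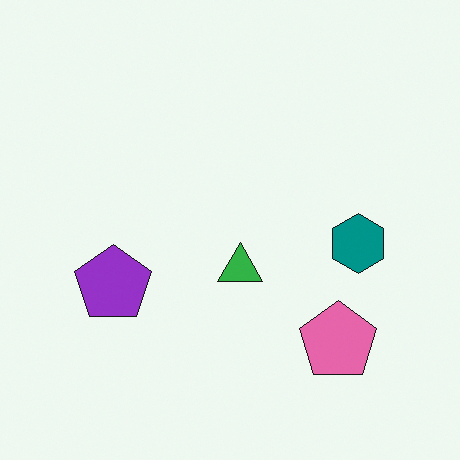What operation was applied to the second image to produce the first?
The transformation is: rotated 90° clockwise.

The pink pentagon sits in the bottom-right of the second image and the bottom-left of the first — consistent with a whole-image 90° clockwise rotation.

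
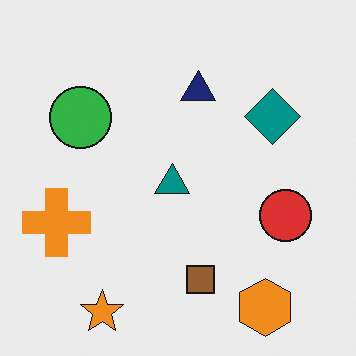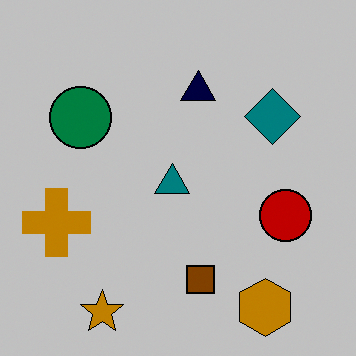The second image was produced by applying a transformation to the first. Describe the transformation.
It was heavily posterized to just a handful of flat colors.

Each flat color has snapped to a coarser quantized level — most visibly, the near-white background has dropped to a flat grey.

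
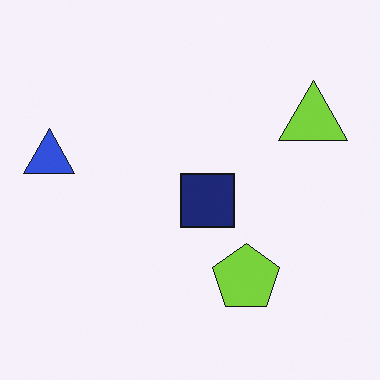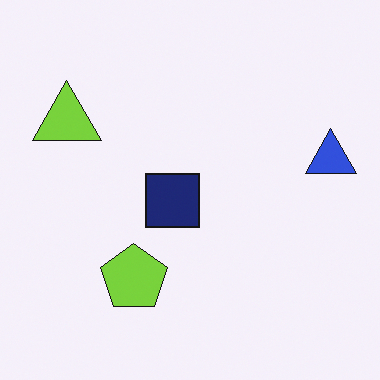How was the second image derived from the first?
The second image is the first flipped horizontally (left ↔ right).

The blue triangle is in the left of the first image and the right of the second — shapes on opposite sides of the vertical midline have swapped in a mirror flip.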